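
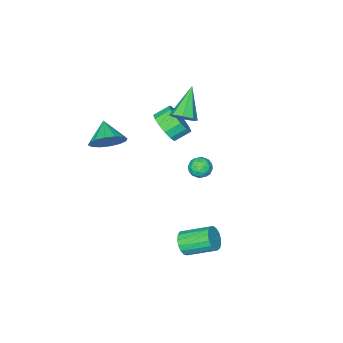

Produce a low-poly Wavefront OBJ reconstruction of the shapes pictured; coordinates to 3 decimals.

v -0.589 -1.192 2.41
v -0.016 -1.347 2.869
v -1.871 -1.968 3.75
v -0.236 -0.825 2.961
v -0.663 -0.518 2.73
v -1.046 -0.606 2.312
v -1.162 -1.038 1.951
v -0.942 -1.56 1.86
v -0.515 -1.867 2.09
v -0.132 -1.779 2.508
v 3.155 -2.667 1.635
v 3.962 -3.245 1.447
v 2.605 -3.673 2.365
v 4.079 -2.989 1.887
v 3.948 -2.647 2.26
v 3.605 -2.31 2.465
v 3.142 -2.068 2.448
v 2.682 -1.988 2.213
v 2.349 -2.089 1.822
v 2.232 -2.345 1.382
v 2.363 -2.688 1.009
v 2.706 -3.025 0.804
v 3.169 -3.266 0.821
v 3.629 -3.347 1.057
v -1.484 -3.705 -0.51
v -0.89 -2.994 -0.083
v -1.681 -2.645 0.437
v -2.276 -3.355 0.01
v -1.079 -2.769 -0.522
v -1.87 -2.419 -0.001
v -1.376 -2.794 -0.957
v -2.168 -2.445 -0.436
v -1.703 -3.063 -1.273
v -2.494 -2.714 -0.752
v -1.971 -3.505 -1.384
v -2.762 -3.155 -0.864
v -2.108 -3.999 -1.261
v -2.9 -3.65 -0.741
v -2.079 -4.415 -0.937
v -2.87 -4.066 -0.417
v -1.89 -4.641 -0.499
v -2.681 -4.291 0.022
v -1.592 -4.615 -0.064
v -2.384 -4.266 0.457
v -1.266 -4.346 0.252
v -2.057 -3.997 0.773
v -0.998 -3.905 0.364
v -1.789 -3.555 0.884
v -0.86 -3.41 0.241
v -1.652 -3.061 0.761
v 1.931 2.666 2.563
v 2.124 2.348 2.028
v 0.936 2.652 2.212
v 1.129 2.334 1.677
v 1.143 2.036 2.257
v 1.757 2.044 2.474
v 1.303 2.956 1.766
v 1.917 2.964 1.983
v 1.736 2.526 1.536
v 1.637 1.958 1.839
v 1.423 3.042 2.401
v 1.324 2.474 2.704
v 2.115 2.508 2.326
v 0.945 2.492 1.914
v 0.953 2.317 2.254
v 1.067 2.129 1.94
v 1.899 2.33 2.588
v 2.013 2.143 2.274
v 1.436 1.959 2.408
v 1.047 2.857 1.966
v 1.161 2.67 1.652
v 1.993 2.871 2.3
v 2.107 2.683 1.986
v 1.624 3.041 1.832
v 2 2.426 1.723
v 1.415 2.418 1.516
v 1.517 2.783 1.569
v 1.879 2.788 1.696
v 1.942 2.092 1.901
v 1.357 2.083 1.694
v 1.365 1.908 2.035
v 1.726 1.913 2.163
v 1.714 2.197 1.611
v 1.703 2.917 2.546
v 1.118 2.908 2.339
v 1.334 3.087 2.077
v 1.695 3.092 2.205
v 1.645 2.582 2.724
v 1.06 2.574 2.517
v 1.181 2.212 2.544
v 1.543 2.217 2.671
v 1.346 2.803 2.629
v 2.242 2.131 -3.807
v 2.699 2.135 -3.238
v 1.776 3.374 -2.505
v 1.318 3.369 -3.073
v 2.837 2.369 -3.458
v 1.914 3.607 -2.725
v 2.839 2.547 -3.758
v 1.916 3.786 -3.025
v 2.704 2.631 -4.07
v 1.781 3.869 -3.337
v 2.463 2.6 -4.321
v 1.539 3.838 -3.587
v 2.171 2.461 -4.454
v 1.248 3.7 -3.721
v 1.895 2.247 -4.439
v 0.972 3.485 -3.706
v 1.699 2.006 -4.279
v 0.776 3.245 -3.546
v 1.627 1.794 -4.011
v 0.704 3.032 -3.278
v 1.696 1.658 -3.696
v 0.773 2.897 -2.963
v 1.89 1.632 -3.406
v 0.967 2.87 -2.673
v 2.164 1.719 -3.209
v 1.241 2.958 -2.475
v 2.456 1.901 -3.148
v 1.533 3.14 -2.415
f 2 1 4
f 2 4 3
f 4 1 5
f 4 5 3
f 5 1 6
f 5 6 3
f 6 1 7
f 6 7 3
f 7 1 8
f 7 8 3
f 8 1 9
f 8 9 3
f 9 1 10
f 9 10 3
f 10 1 2
f 10 2 3
f 12 11 14
f 12 14 13
f 14 11 15
f 14 15 13
f 15 11 16
f 15 16 13
f 16 11 17
f 16 17 13
f 17 11 18
f 17 18 13
f 18 11 19
f 18 19 13
f 19 11 20
f 19 20 13
f 20 11 21
f 20 21 13
f 21 11 22
f 21 22 13
f 22 11 23
f 22 23 13
f 23 11 24
f 23 24 13
f 24 11 12
f 24 12 13
f 26 25 29
f 26 29 27
f 27 29 30
f 27 30 28
f 29 25 31
f 29 31 30
f 30 31 32
f 30 32 28
f 31 25 33
f 31 33 32
f 32 33 34
f 32 34 28
f 33 25 35
f 33 35 34
f 34 35 36
f 34 36 28
f 35 25 37
f 35 37 36
f 36 37 38
f 36 38 28
f 37 25 39
f 37 39 38
f 38 39 40
f 38 40 28
f 39 25 41
f 39 41 40
f 40 41 42
f 40 42 28
f 41 25 43
f 41 43 42
f 42 43 44
f 42 44 28
f 43 25 45
f 43 45 44
f 44 45 46
f 44 46 28
f 45 25 47
f 45 47 46
f 46 47 48
f 46 48 28
f 47 25 49
f 47 49 48
f 48 49 50
f 48 50 28
f 49 25 26
f 49 26 50
f 50 26 27
f 50 27 28
f 51 88 67
f 88 62 91
f 67 91 56
f 88 91 67
f 51 67 63
f 67 56 68
f 63 68 52
f 67 68 63
f 51 63 72
f 63 52 73
f 72 73 58
f 63 73 72
f 51 72 84
f 72 58 87
f 84 87 61
f 72 87 84
f 51 84 88
f 84 61 92
f 88 92 62
f 84 92 88
f 52 68 79
f 68 56 82
f 79 82 60
f 68 82 79
f 56 91 69
f 91 62 90
f 69 90 55
f 91 90 69
f 62 92 89
f 92 61 85
f 89 85 53
f 92 85 89
f 61 87 86
f 87 58 74
f 86 74 57
f 87 74 86
f 58 73 78
f 73 52 75
f 78 75 59
f 73 75 78
f 54 80 66
f 80 60 81
f 66 81 55
f 80 81 66
f 54 66 64
f 66 55 65
f 64 65 53
f 66 65 64
f 54 64 71
f 64 53 70
f 71 70 57
f 64 70 71
f 54 71 76
f 71 57 77
f 76 77 59
f 71 77 76
f 54 76 80
f 76 59 83
f 80 83 60
f 76 83 80
f 55 81 69
f 81 60 82
f 69 82 56
f 81 82 69
f 53 65 89
f 65 55 90
f 89 90 62
f 65 90 89
f 57 70 86
f 70 53 85
f 86 85 61
f 70 85 86
f 59 77 78
f 77 57 74
f 78 74 58
f 77 74 78
f 60 83 79
f 83 59 75
f 79 75 52
f 83 75 79
f 94 93 97
f 94 97 95
f 95 97 98
f 95 98 96
f 97 93 99
f 97 99 98
f 98 99 100
f 98 100 96
f 99 93 101
f 99 101 100
f 100 101 102
f 100 102 96
f 101 93 103
f 101 103 102
f 102 103 104
f 102 104 96
f 103 93 105
f 103 105 104
f 104 105 106
f 104 106 96
f 105 93 107
f 105 107 106
f 106 107 108
f 106 108 96
f 107 93 109
f 107 109 108
f 108 109 110
f 108 110 96
f 109 93 111
f 109 111 110
f 110 111 112
f 110 112 96
f 111 93 113
f 111 113 112
f 112 113 114
f 112 114 96
f 113 93 115
f 113 115 114
f 114 115 116
f 114 116 96
f 115 93 117
f 115 117 116
f 116 117 118
f 116 118 96
f 117 93 119
f 117 119 118
f 118 119 120
f 118 120 96
f 119 93 94
f 119 94 120
f 120 94 95
f 120 95 96



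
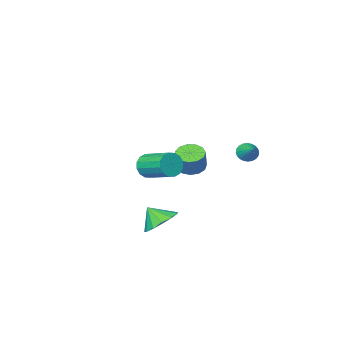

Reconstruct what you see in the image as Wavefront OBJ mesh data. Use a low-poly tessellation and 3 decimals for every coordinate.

v 1.883 1.331 0.528
v 2.264 1.625 -0.085
v 1.958 3.282 0.518
v 1.577 2.989 1.132
v 1.88 1.598 -0.205
v 1.573 3.255 0.398
v 1.496 1.498 -0.128
v 1.189 3.156 0.476
v 1.216 1.355 0.125
v 0.909 3.012 0.728
v 1.115 1.205 0.486
v 0.808 2.862 1.089
v 1.22 1.089 0.859
v 0.913 2.746 1.462
v 1.502 1.038 1.142
v 1.196 2.695 1.745
v 1.887 1.065 1.262
v 1.58 2.722 1.865
v 2.271 1.164 1.184
v 1.964 2.822 1.788
v 2.551 1.308 0.932
v 2.244 2.965 1.535
v 2.652 1.458 0.571
v 2.345 3.115 1.174
v 2.547 1.574 0.198
v 2.24 3.231 0.801
v -4.035 -3.442 -2.607
v -3.283 -3.24 -2.922
v -2.893 -2.797 -1.709
v -3.645 -2.998 -1.393
v -3.557 -2.857 -2.974
v -3.166 -2.414 -1.761
v -3.982 -2.66 -2.91
v -3.592 -2.216 -1.696
v -4.424 -2.711 -2.749
v -4.034 -2.267 -1.535
v -4.743 -2.994 -2.543
v -4.353 -2.55 -1.329
v -4.837 -3.419 -2.357
v -4.447 -2.975 -1.144
v -4.676 -3.851 -2.251
v -4.286 -3.408 -1.037
v -4.312 -4.154 -2.258
v -3.922 -3.71 -1.044
v -3.86 -4.23 -2.375
v -3.47 -3.786 -1.161
v -3.464 -4.056 -2.566
v -3.073 -3.612 -1.352
v -3.248 -3.687 -2.77
v -2.858 -3.243 -1.556
v 2.604 3.602 -2.389
v 3.575 3.749 -2.73
v 3.016 2.958 -1.491
v 3.461 4.19 -2.362
v 3.075 4.444 -2.002
v 2.539 4.431 -1.766
v 2.023 4.155 -1.727
v 1.692 3.703 -1.899
v 1.651 3.219 -2.226
v 1.911 2.856 -2.605
v 2.392 2.73 -2.916
v 2.94 2.881 -3.06
v 3.381 3.261 -2.99
v -3.157 2.879 0.832
v -2.577 2.758 0.684
v -2.763 3.941 1.508
v -2.643 2.898 0.503
v -2.787 3.035 0.372
v -2.987 3.148 0.311
v -3.213 3.22 0.329
v -3.431 3.24 0.424
v -3.607 3.205 0.58
v -3.714 3.12 0.775
v -3.736 2.999 0.979
v -3.67 2.859 1.16
v -3.526 2.723 1.291
v -3.326 2.61 1.352
v -3.1 2.537 1.334
v -2.882 2.517 1.239
v -2.707 2.552 1.083
v -2.599 2.637 0.888
f 2 1 5
f 2 5 3
f 3 5 6
f 3 6 4
f 5 1 7
f 5 7 6
f 6 7 8
f 6 8 4
f 7 1 9
f 7 9 8
f 8 9 10
f 8 10 4
f 9 1 11
f 9 11 10
f 10 11 12
f 10 12 4
f 11 1 13
f 11 13 12
f 12 13 14
f 12 14 4
f 13 1 15
f 13 15 14
f 14 15 16
f 14 16 4
f 15 1 17
f 15 17 16
f 16 17 18
f 16 18 4
f 17 1 19
f 17 19 18
f 18 19 20
f 18 20 4
f 19 1 21
f 19 21 20
f 20 21 22
f 20 22 4
f 21 1 23
f 21 23 22
f 22 23 24
f 22 24 4
f 23 1 25
f 23 25 24
f 24 25 26
f 24 26 4
f 25 1 2
f 25 2 26
f 26 2 3
f 26 3 4
f 28 27 31
f 28 31 29
f 29 31 32
f 29 32 30
f 31 27 33
f 31 33 32
f 32 33 34
f 32 34 30
f 33 27 35
f 33 35 34
f 34 35 36
f 34 36 30
f 35 27 37
f 35 37 36
f 36 37 38
f 36 38 30
f 37 27 39
f 37 39 38
f 38 39 40
f 38 40 30
f 39 27 41
f 39 41 40
f 40 41 42
f 40 42 30
f 41 27 43
f 41 43 42
f 42 43 44
f 42 44 30
f 43 27 45
f 43 45 44
f 44 45 46
f 44 46 30
f 45 27 47
f 45 47 46
f 46 47 48
f 46 48 30
f 47 27 49
f 47 49 48
f 48 49 50
f 48 50 30
f 49 27 28
f 49 28 50
f 50 28 29
f 50 29 30
f 52 51 54
f 52 54 53
f 54 51 55
f 54 55 53
f 55 51 56
f 55 56 53
f 56 51 57
f 56 57 53
f 57 51 58
f 57 58 53
f 58 51 59
f 58 59 53
f 59 51 60
f 59 60 53
f 60 51 61
f 60 61 53
f 61 51 62
f 61 62 53
f 62 51 63
f 62 63 53
f 63 51 52
f 63 52 53
f 65 64 67
f 65 67 66
f 67 64 68
f 67 68 66
f 68 64 69
f 68 69 66
f 69 64 70
f 69 70 66
f 70 64 71
f 70 71 66
f 71 64 72
f 71 72 66
f 72 64 73
f 72 73 66
f 73 64 74
f 73 74 66
f 74 64 75
f 74 75 66
f 75 64 76
f 75 76 66
f 76 64 77
f 76 77 66
f 77 64 78
f 77 78 66
f 78 64 79
f 78 79 66
f 79 64 80
f 79 80 66
f 80 64 81
f 80 81 66
f 81 64 65
f 81 65 66



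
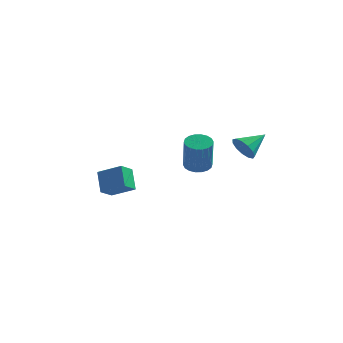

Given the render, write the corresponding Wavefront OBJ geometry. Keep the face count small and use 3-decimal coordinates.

v -4.615 1.483 -0.984
v -4.908 0.523 -0.402
v -3.155 1.447 -0.306
v -3.448 0.487 0.275
v -4.092 0.613 -2.155
v -4.385 -0.347 -1.574
v -2.632 0.577 -1.478
v -2.925 -0.383 -0.896
v 3.534 1.029 2.268
v 3.971 0.409 2.733
v 4.426 2.231 3.032
v 4.234 0.481 2.312
v 4.275 0.728 1.877
v 4.081 1.07 1.567
v 3.713 1.399 1.478
v 3.288 1.611 1.641
v 2.942 1.638 2.002
v 2.783 1.472 2.448
v 2.863 1.165 2.837
v 3.156 0.815 3.045
v 3.569 0.534 3.006
v 1.06 0.532 0.925
v 1.615 1.106 1.059
v 1.916 0.342 3.089
v 1.36 -0.232 2.955
v 1.309 1.265 1.164
v 1.609 0.501 3.194
v 0.953 1.278 1.221
v 1.254 0.514 3.252
v 0.619 1.144 1.22
v 0.919 0.38 3.251
v 0.372 0.888 1.161
v 0.672 0.125 3.191
v 0.261 0.562 1.054
v 0.561 -0.202 3.085
v 0.308 0.23 0.922
v 0.608 -0.534 2.953
v 0.504 -0.042 0.791
v 0.805 -0.806 2.821
v 0.811 -0.201 0.686
v 1.111 -0.965 2.716
v 1.166 -0.214 0.628
v 1.467 -0.978 2.659
v 1.501 -0.08 0.629
v 1.801 -0.844 2.66
v 1.748 0.175 0.689
v 2.048 -0.588 2.719
v 1.859 0.502 0.795
v 2.159 -0.262 2.826
v 1.812 0.834 0.927
v 2.112 0.07 2.958
f 2 4 1
f 5 2 1
f 1 4 3
f 3 5 1
f 2 8 4
f 6 2 5
f 6 8 2
f 4 8 3
f 7 5 3
f 3 8 7
f 7 6 5
f 8 6 7
f 10 9 12
f 10 12 11
f 12 9 13
f 12 13 11
f 13 9 14
f 13 14 11
f 14 9 15
f 14 15 11
f 15 9 16
f 15 16 11
f 16 9 17
f 16 17 11
f 17 9 18
f 17 18 11
f 18 9 19
f 18 19 11
f 19 9 20
f 19 20 11
f 20 9 21
f 20 21 11
f 21 9 10
f 21 10 11
f 23 22 26
f 23 26 24
f 24 26 27
f 24 27 25
f 26 22 28
f 26 28 27
f 27 28 29
f 27 29 25
f 28 22 30
f 28 30 29
f 29 30 31
f 29 31 25
f 30 22 32
f 30 32 31
f 31 32 33
f 31 33 25
f 32 22 34
f 32 34 33
f 33 34 35
f 33 35 25
f 34 22 36
f 34 36 35
f 35 36 37
f 35 37 25
f 36 22 38
f 36 38 37
f 37 38 39
f 37 39 25
f 38 22 40
f 38 40 39
f 39 40 41
f 39 41 25
f 40 22 42
f 40 42 41
f 41 42 43
f 41 43 25
f 42 22 44
f 42 44 43
f 43 44 45
f 43 45 25
f 44 22 46
f 44 46 45
f 45 46 47
f 45 47 25
f 46 22 48
f 46 48 47
f 47 48 49
f 47 49 25
f 48 22 50
f 48 50 49
f 49 50 51
f 49 51 25
f 50 22 23
f 50 23 51
f 51 23 24
f 51 24 25



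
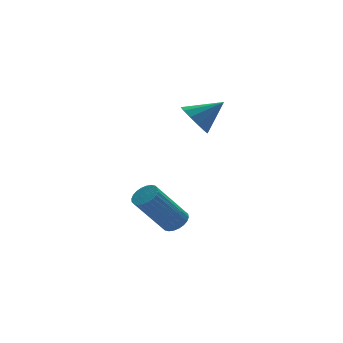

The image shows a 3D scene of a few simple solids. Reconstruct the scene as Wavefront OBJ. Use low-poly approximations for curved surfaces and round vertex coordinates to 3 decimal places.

v 2.535 2.052 0.877
v 2.8 1.594 0.388
v 3.525 1.828 1.623
v 2.951 1.959 0.297
v 2.97 2.354 0.389
v 2.851 2.652 0.637
v 2.631 2.76 0.961
v 2.381 2.643 1.258
v 2.18 2.338 1.434
v 2.091 1.942 1.433
v 2.143 1.581 1.256
v 2.32 1.369 0.959
v 2.564 1.374 0.635
v 1.771 1.904 -3.64
v 2.135 2.162 -3.355
v 0.993 2.135 -1.874
v 0.629 1.876 -2.16
v 2.027 2.32 -3.435
v 0.885 2.292 -1.954
v 1.881 2.414 -3.546
v 0.738 2.386 -2.066
v 1.717 2.43 -3.672
v 0.575 2.403 -2.192
v 1.562 2.366 -3.793
v 0.42 2.339 -2.312
v 1.439 2.232 -3.891
v 0.297 2.205 -2.41
v 1.366 2.048 -3.95
v 0.224 2.02 -2.47
v 1.355 1.842 -3.962
v 0.213 1.814 -2.482
v 1.407 1.645 -3.926
v 0.265 1.618 -2.445
v 1.515 1.488 -3.846
v 0.373 1.46 -2.365
v 1.662 1.394 -3.734
v 0.519 1.366 -2.254
v 1.825 1.377 -3.608
v 0.683 1.35 -2.128
v 1.98 1.441 -3.488
v 0.838 1.414 -2.007
v 2.103 1.575 -3.39
v 0.961 1.548 -1.909
v 2.176 1.76 -3.33
v 1.034 1.732 -1.85
v 2.187 1.966 -3.318
v 1.045 1.938 -1.838
f 2 1 4
f 2 4 3
f 4 1 5
f 4 5 3
f 5 1 6
f 5 6 3
f 6 1 7
f 6 7 3
f 7 1 8
f 7 8 3
f 8 1 9
f 8 9 3
f 9 1 10
f 9 10 3
f 10 1 11
f 10 11 3
f 11 1 12
f 11 12 3
f 12 1 13
f 12 13 3
f 13 1 2
f 13 2 3
f 15 14 18
f 15 18 16
f 16 18 19
f 16 19 17
f 18 14 20
f 18 20 19
f 19 20 21
f 19 21 17
f 20 14 22
f 20 22 21
f 21 22 23
f 21 23 17
f 22 14 24
f 22 24 23
f 23 24 25
f 23 25 17
f 24 14 26
f 24 26 25
f 25 26 27
f 25 27 17
f 26 14 28
f 26 28 27
f 27 28 29
f 27 29 17
f 28 14 30
f 28 30 29
f 29 30 31
f 29 31 17
f 30 14 32
f 30 32 31
f 31 32 33
f 31 33 17
f 32 14 34
f 32 34 33
f 33 34 35
f 33 35 17
f 34 14 36
f 34 36 35
f 35 36 37
f 35 37 17
f 36 14 38
f 36 38 37
f 37 38 39
f 37 39 17
f 38 14 40
f 38 40 39
f 39 40 41
f 39 41 17
f 40 14 42
f 40 42 41
f 41 42 43
f 41 43 17
f 42 14 44
f 42 44 43
f 43 44 45
f 43 45 17
f 44 14 46
f 44 46 45
f 45 46 47
f 45 47 17
f 46 14 15
f 46 15 47
f 47 15 16
f 47 16 17



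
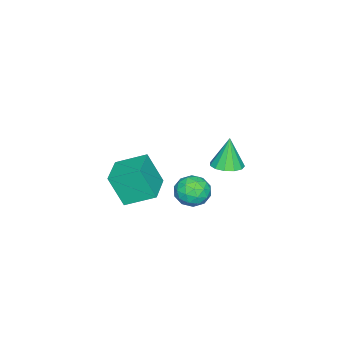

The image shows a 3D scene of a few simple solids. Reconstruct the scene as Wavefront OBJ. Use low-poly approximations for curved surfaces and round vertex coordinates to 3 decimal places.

v 0.061 1.241 -0.671
v 0.823 0.725 -0.282
v -0.323 -0.025 -1.598
v 0.439 -0.541 -1.209
v -0.355 -0.321 -0.645
v -0.118 0.462 -0.071
v 0.618 0.238 -1.809
v 0.855 1.021 -1.235
v 1.167 0.105 -0.985
v 0.566 -0.24 -0.266
v -0.066 0.94 -1.614
v -0.667 0.595 -0.895
v 0.475 1.094 -0.395
v 0.025 -0.394 -1.485
v -0.442 -0.265 -1.153
v 0.006 -0.568 -0.925
v -0.077 0.94 -0.271
v 0.371 0.637 -0.042
v -0.321 0.022 -0.256
v 0.129 0.063 -1.838
v 0.577 -0.24 -1.609
v 0.494 1.268 -0.955
v 0.942 0.965 -0.727
v 0.821 0.678 -1.624
v 1.126 0.427 -0.579
v 0.9 -0.318 -1.125
v 1.005 0.14 -1.477
v 1.144 0.6 -1.14
v 0.772 0.224 -0.157
v 0.547 -0.52 -0.702
v 0.08 -0.391 -0.37
v 0.22 0.069 -0.033
v 0.975 -0.14 -0.57
v -0.047 1.22 -1.178
v -0.272 0.476 -1.723
v 0.28 0.631 -1.847
v 0.42 1.091 -1.51
v -0.4 1.018 -0.755
v -0.626 0.273 -1.301
v -0.644 0.1 -0.74
v -0.505 0.56 -0.403
v -0.475 0.84 -1.31
v -1.111 -3.823 -3.106
v -1.004 -4.681 -1.291
v -1.67 -2.261 -2.334
v -1.563 -3.119 -0.52
v 0.743 -3.241 -2.94
v 0.85 -4.099 -1.126
v 0.184 -1.679 -2.169
v 0.291 -2.537 -0.354
v 1.368 2.734 2.539
v 2.157 2.965 2.712
v 1.012 2.686 4.221
v 1.907 3.364 2.671
v 1.486 3.564 2.587
v 1.027 3.5 2.488
v 0.677 3.192 2.406
v 0.546 2.739 2.365
v 0.676 2.284 2.38
v 1.026 1.972 2.445
v 1.484 1.902 2.54
v 1.906 2.095 2.635
v 2.156 2.491 2.699
f 1 38 17
f 38 12 41
f 17 41 6
f 38 41 17
f 1 17 13
f 17 6 18
f 13 18 2
f 17 18 13
f 1 13 22
f 13 2 23
f 22 23 8
f 13 23 22
f 1 22 34
f 22 8 37
f 34 37 11
f 22 37 34
f 1 34 38
f 34 11 42
f 38 42 12
f 34 42 38
f 2 18 29
f 18 6 32
f 29 32 10
f 18 32 29
f 6 41 19
f 41 12 40
f 19 40 5
f 41 40 19
f 12 42 39
f 42 11 35
f 39 35 3
f 42 35 39
f 11 37 36
f 37 8 24
f 36 24 7
f 37 24 36
f 8 23 28
f 23 2 25
f 28 25 9
f 23 25 28
f 4 30 16
f 30 10 31
f 16 31 5
f 30 31 16
f 4 16 14
f 16 5 15
f 14 15 3
f 16 15 14
f 4 14 21
f 14 3 20
f 21 20 7
f 14 20 21
f 4 21 26
f 21 7 27
f 26 27 9
f 21 27 26
f 4 26 30
f 26 9 33
f 30 33 10
f 26 33 30
f 5 31 19
f 31 10 32
f 19 32 6
f 31 32 19
f 3 15 39
f 15 5 40
f 39 40 12
f 15 40 39
f 7 20 36
f 20 3 35
f 36 35 11
f 20 35 36
f 9 27 28
f 27 7 24
f 28 24 8
f 27 24 28
f 10 33 29
f 33 9 25
f 29 25 2
f 33 25 29
f 44 46 43
f 47 44 43
f 43 46 45
f 45 47 43
f 44 50 46
f 48 44 47
f 48 50 44
f 46 50 45
f 49 47 45
f 45 50 49
f 49 48 47
f 50 48 49
f 52 51 54
f 52 54 53
f 54 51 55
f 54 55 53
f 55 51 56
f 55 56 53
f 56 51 57
f 56 57 53
f 57 51 58
f 57 58 53
f 58 51 59
f 58 59 53
f 59 51 60
f 59 60 53
f 60 51 61
f 60 61 53
f 61 51 62
f 61 62 53
f 62 51 63
f 62 63 53
f 63 51 52
f 63 52 53



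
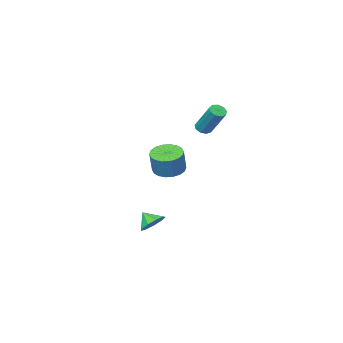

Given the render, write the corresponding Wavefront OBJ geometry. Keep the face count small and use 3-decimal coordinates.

v -2.23 2.317 2.583
v -1.814 2.068 2.798
v -1.875 3.393 4.452
v -2.29 3.643 4.237
v -1.7 2.339 2.586
v -1.761 3.664 4.239
v -1.833 2.599 2.372
v -1.894 3.924 4.026
v -2.152 2.728 2.257
v -2.213 4.053 3.911
v -2.507 2.665 2.295
v -2.568 3.99 3.948
v -2.732 2.439 2.467
v -2.793 3.764 4.121
v -2.722 2.156 2.694
v -2.783 3.481 4.348
v -2.482 1.949 2.869
v -2.542 3.274 4.523
v -2.123 1.914 2.91
v -2.184 3.239 4.564
v 1.073 2.226 -4.126
v 1.726 2.711 -3.88
v 1.327 1.534 -3.434
v 1.252 2.845 -3.572
v 0.694 2.69 -3.523
v 0.313 2.317 -3.756
v 0.288 1.901 -4.162
v 0.63 1.638 -4.551
v 1.18 1.649 -4.741
v 1.679 1.93 -4.643
v 1.895 2.349 -4.303
v -0.577 1.359 -0.498
v 0.342 1.201 -0.729
v 0.755 1.564 0.667
v -0.163 1.721 0.898
v 0.29 1.615 -0.821
v 0.703 1.978 0.574
v 0.067 1.978 -0.849
v 0.48 2.341 0.546
v -0.284 2.219 -0.808
v 0.13 2.581 0.587
v -0.692 2.289 -0.705
v -0.279 2.652 0.69
v -1.078 2.175 -0.561
v -0.665 2.537 0.834
v -1.365 1.899 -0.405
v -0.951 2.262 0.991
v -1.495 1.516 -0.267
v -1.082 1.879 1.129
v -1.443 1.102 -0.174
v -1.03 1.465 1.221
v -1.22 0.739 -0.146
v -0.807 1.102 1.249
v -0.87 0.499 -0.187
v -0.456 0.861 1.208
v -0.461 0.428 -0.29
v -0.048 0.791 1.105
v -0.075 0.543 -0.434
v 0.338 0.905 0.961
v 0.211 0.818 -0.591
v 0.625 1.181 0.805
f 2 1 5
f 2 5 3
f 3 5 6
f 3 6 4
f 5 1 7
f 5 7 6
f 6 7 8
f 6 8 4
f 7 1 9
f 7 9 8
f 8 9 10
f 8 10 4
f 9 1 11
f 9 11 10
f 10 11 12
f 10 12 4
f 11 1 13
f 11 13 12
f 12 13 14
f 12 14 4
f 13 1 15
f 13 15 14
f 14 15 16
f 14 16 4
f 15 1 17
f 15 17 16
f 16 17 18
f 16 18 4
f 17 1 19
f 17 19 18
f 18 19 20
f 18 20 4
f 19 1 2
f 19 2 20
f 20 2 3
f 20 3 4
f 22 21 24
f 22 24 23
f 24 21 25
f 24 25 23
f 25 21 26
f 25 26 23
f 26 21 27
f 26 27 23
f 27 21 28
f 27 28 23
f 28 21 29
f 28 29 23
f 29 21 30
f 29 30 23
f 30 21 31
f 30 31 23
f 31 21 22
f 31 22 23
f 33 32 36
f 33 36 34
f 34 36 37
f 34 37 35
f 36 32 38
f 36 38 37
f 37 38 39
f 37 39 35
f 38 32 40
f 38 40 39
f 39 40 41
f 39 41 35
f 40 32 42
f 40 42 41
f 41 42 43
f 41 43 35
f 42 32 44
f 42 44 43
f 43 44 45
f 43 45 35
f 44 32 46
f 44 46 45
f 45 46 47
f 45 47 35
f 46 32 48
f 46 48 47
f 47 48 49
f 47 49 35
f 48 32 50
f 48 50 49
f 49 50 51
f 49 51 35
f 50 32 52
f 50 52 51
f 51 52 53
f 51 53 35
f 52 32 54
f 52 54 53
f 53 54 55
f 53 55 35
f 54 32 56
f 54 56 55
f 55 56 57
f 55 57 35
f 56 32 58
f 56 58 57
f 57 58 59
f 57 59 35
f 58 32 60
f 58 60 59
f 59 60 61
f 59 61 35
f 60 32 33
f 60 33 61
f 61 33 34
f 61 34 35



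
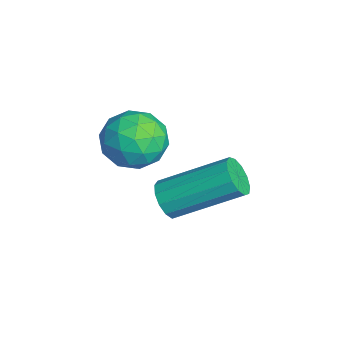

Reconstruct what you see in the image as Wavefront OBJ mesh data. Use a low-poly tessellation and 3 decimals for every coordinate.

v -0.555 -1.728 -2.69
v -0.34 -2.049 -2.217
v 0.03 -0.273 -1.178
v -0.185 0.048 -1.65
v -0.071 -1.985 -2.422
v 0.299 -0.21 -1.383
v 0.044 -1.84 -2.711
v 0.414 -0.064 -1.672
v -0.03 -1.659 -2.994
v 0.339 0.116 -1.954
v -0.272 -1.5 -3.18
v 0.098 0.276 -2.14
v -0.603 -1.413 -3.21
v -0.233 0.362 -2.171
v -0.919 -1.426 -3.075
v -0.549 0.349 -2.036
v -1.119 -1.535 -2.818
v -0.75 0.24 -1.779
v -1.14 -1.705 -2.52
v -0.771 0.07 -1.481
v -0.976 -1.882 -2.276
v -0.606 -0.107 -1.237
v -0.677 -2.01 -2.163
v -0.308 -0.235 -1.124
v 0.085 -1.827 0.455
v 0.553 -2.32 -0.157
v -1.013 -2.82 0.417
v -0.545 -3.313 -0.195
v -0.247 -3.254 0.668
v 0.431 -2.64 0.692
v -0.891 -2.5 -0.432
v -0.213 -1.886 -0.408
v -0.05 -2.736 -0.705
v 0.347 -3.202 -0.025
v -0.807 -1.938 0.285
v -0.41 -2.404 0.965
v 0.415 -1.987 0.153
v -0.875 -3.153 0.107
v -0.7 -3.119 0.615
v -0.425 -3.409 0.255
v 0.343 -2.175 0.651
v 0.618 -2.465 0.292
v 0.148 -3.013 0.776
v -1.078 -2.675 -0.032
v -0.803 -2.965 -0.391
v -0.035 -1.731 0.005
v 0.24 -2.021 -0.355
v -0.608 -2.127 -0.516
v 0.336 -2.521 -0.529
v -0.309 -3.104 -0.552
v -0.513 -2.626 -0.691
v -0.114 -2.266 -0.677
v 0.569 -2.795 -0.13
v -0.076 -3.378 -0.153
v 0.099 -3.343 0.355
v 0.498 -2.983 0.369
v 0.215 -3.039 -0.452
v -0.384 -1.762 0.413
v -1.029 -2.345 0.39
v -0.958 -2.157 -0.109
v -0.559 -1.797 -0.095
v -0.151 -2.036 0.812
v -0.796 -2.619 0.789
v -0.346 -2.874 0.937
v 0.053 -2.514 0.951
v -0.675 -2.101 0.712
f 2 1 5
f 2 5 3
f 3 5 6
f 3 6 4
f 5 1 7
f 5 7 6
f 6 7 8
f 6 8 4
f 7 1 9
f 7 9 8
f 8 9 10
f 8 10 4
f 9 1 11
f 9 11 10
f 10 11 12
f 10 12 4
f 11 1 13
f 11 13 12
f 12 13 14
f 12 14 4
f 13 1 15
f 13 15 14
f 14 15 16
f 14 16 4
f 15 1 17
f 15 17 16
f 16 17 18
f 16 18 4
f 17 1 19
f 17 19 18
f 18 19 20
f 18 20 4
f 19 1 21
f 19 21 20
f 20 21 22
f 20 22 4
f 21 1 23
f 21 23 22
f 22 23 24
f 22 24 4
f 23 1 2
f 23 2 24
f 24 2 3
f 24 3 4
f 25 62 41
f 62 36 65
f 41 65 30
f 62 65 41
f 25 41 37
f 41 30 42
f 37 42 26
f 41 42 37
f 25 37 46
f 37 26 47
f 46 47 32
f 37 47 46
f 25 46 58
f 46 32 61
f 58 61 35
f 46 61 58
f 25 58 62
f 58 35 66
f 62 66 36
f 58 66 62
f 26 42 53
f 42 30 56
f 53 56 34
f 42 56 53
f 30 65 43
f 65 36 64
f 43 64 29
f 65 64 43
f 36 66 63
f 66 35 59
f 63 59 27
f 66 59 63
f 35 61 60
f 61 32 48
f 60 48 31
f 61 48 60
f 32 47 52
f 47 26 49
f 52 49 33
f 47 49 52
f 28 54 40
f 54 34 55
f 40 55 29
f 54 55 40
f 28 40 38
f 40 29 39
f 38 39 27
f 40 39 38
f 28 38 45
f 38 27 44
f 45 44 31
f 38 44 45
f 28 45 50
f 45 31 51
f 50 51 33
f 45 51 50
f 28 50 54
f 50 33 57
f 54 57 34
f 50 57 54
f 29 55 43
f 55 34 56
f 43 56 30
f 55 56 43
f 27 39 63
f 39 29 64
f 63 64 36
f 39 64 63
f 31 44 60
f 44 27 59
f 60 59 35
f 44 59 60
f 33 51 52
f 51 31 48
f 52 48 32
f 51 48 52
f 34 57 53
f 57 33 49
f 53 49 26
f 57 49 53



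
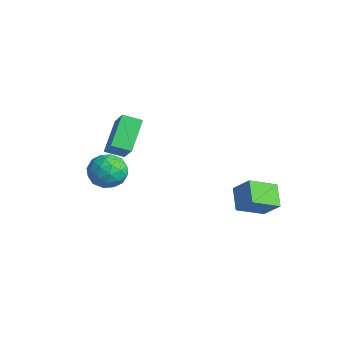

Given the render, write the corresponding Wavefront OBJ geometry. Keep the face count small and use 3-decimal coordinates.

v -2.641 -2.633 2.418
v -3.676 -1.386 3.706
v -3.942 -2.344 1.092
v -4.977 -1.096 2.38
v -2.063 -1.764 2.04
v -3.098 -0.516 3.328
v -3.364 -1.474 0.714
v -4.399 -0.227 2.002
v 2.097 3.508 -2.151
v 1.898 1.941 -1.374
v 0.991 4.033 -1.374
v 0.792 2.466 -0.598
v 2.988 3.894 -1.142
v 2.789 2.327 -0.366
v 1.882 4.419 -0.366
v 1.683 2.852 0.411
v -3.338 -2.474 0.891
v -2.402 -2.151 1.424
v -2.418 -3.829 0.096
v -1.482 -3.506 0.629
v -2.333 -3.958 1.21
v -2.901 -3.12 1.702
v -1.919 -2.86 -0.182
v -2.487 -2.022 0.31
v -1.524 -2.39 0.762
v -1.78 -3.068 1.622
v -3.04 -2.912 -0.102
v -3.296 -3.59 0.758
v -2.951 -2.194 1.227
v -1.869 -3.786 0.293
v -2.37 -4.052 0.634
v -1.819 -3.862 0.948
v -3.244 -2.763 1.39
v -2.694 -2.574 1.704
v -2.653 -3.635 1.578
v -2.126 -3.406 -0.184
v -1.576 -3.217 0.13
v -3.001 -2.118 0.572
v -2.45 -1.928 0.886
v -2.167 -2.345 -0.058
v -1.885 -2.144 1.151
v -1.344 -2.94 0.684
v -1.601 -2.56 0.207
v -1.935 -2.068 0.496
v -2.035 -2.543 1.657
v -1.494 -3.339 1.19
v -1.995 -3.605 1.531
v -2.329 -3.112 1.82
v -1.519 -2.683 1.267
v -3.326 -2.641 0.33
v -2.785 -3.437 -0.137
v -2.491 -2.868 -0.3
v -2.825 -2.375 -0.011
v -3.476 -3.04 0.836
v -2.935 -3.836 0.369
v -2.885 -3.912 1.024
v -3.219 -3.42 1.313
v -3.301 -3.297 0.253
f 2 4 1
f 5 2 1
f 1 4 3
f 3 5 1
f 2 8 4
f 6 2 5
f 6 8 2
f 4 8 3
f 7 5 3
f 3 8 7
f 7 6 5
f 8 6 7
f 10 12 9
f 13 10 9
f 9 12 11
f 11 13 9
f 10 16 12
f 14 10 13
f 14 16 10
f 12 16 11
f 15 13 11
f 11 16 15
f 15 14 13
f 16 14 15
f 17 54 33
f 54 28 57
f 33 57 22
f 54 57 33
f 17 33 29
f 33 22 34
f 29 34 18
f 33 34 29
f 17 29 38
f 29 18 39
f 38 39 24
f 29 39 38
f 17 38 50
f 38 24 53
f 50 53 27
f 38 53 50
f 17 50 54
f 50 27 58
f 54 58 28
f 50 58 54
f 18 34 45
f 34 22 48
f 45 48 26
f 34 48 45
f 22 57 35
f 57 28 56
f 35 56 21
f 57 56 35
f 28 58 55
f 58 27 51
f 55 51 19
f 58 51 55
f 27 53 52
f 53 24 40
f 52 40 23
f 53 40 52
f 24 39 44
f 39 18 41
f 44 41 25
f 39 41 44
f 20 46 32
f 46 26 47
f 32 47 21
f 46 47 32
f 20 32 30
f 32 21 31
f 30 31 19
f 32 31 30
f 20 30 37
f 30 19 36
f 37 36 23
f 30 36 37
f 20 37 42
f 37 23 43
f 42 43 25
f 37 43 42
f 20 42 46
f 42 25 49
f 46 49 26
f 42 49 46
f 21 47 35
f 47 26 48
f 35 48 22
f 47 48 35
f 19 31 55
f 31 21 56
f 55 56 28
f 31 56 55
f 23 36 52
f 36 19 51
f 52 51 27
f 36 51 52
f 25 43 44
f 43 23 40
f 44 40 24
f 43 40 44
f 26 49 45
f 49 25 41
f 45 41 18
f 49 41 45



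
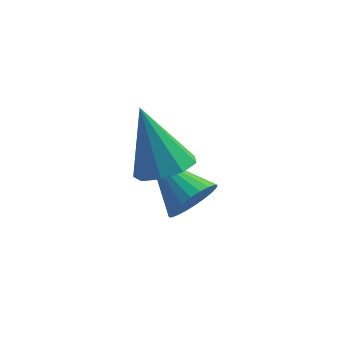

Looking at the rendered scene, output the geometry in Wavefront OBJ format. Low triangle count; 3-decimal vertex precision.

v 1.241 -1.323 -0.41
v 1.978 -1.448 -0.097
v 0.619 -0.677 1.31
v 1.943 -0.934 -0.302
v 1.58 -0.603 -0.558
v 1.059 -0.609 -0.745
v 0.622 -0.949 -0.775
v 0.476 -1.464 -0.634
v 0.687 -1.914 -0.388
v 1.158 -2.087 -0.153
v 1.668 -1.903 -0.038
v 1.914 -0.908 -2.083
v 2.436 -0.781 -1.544
v 0.806 0.228 -1.277
v 2.505 -0.572 -1.743
v 2.485 -0.414 -1.993
v 2.378 -0.332 -2.257
v 2.2 -0.337 -2.495
v 1.979 -0.429 -2.669
v 1.748 -0.594 -2.755
v 1.542 -0.807 -2.738
v 1.393 -1.035 -2.621
v 1.323 -1.244 -2.422
v 1.343 -1.402 -2.172
v 1.45 -1.484 -1.908
v 1.628 -1.479 -1.671
v 1.849 -1.387 -1.496
v 2.081 -1.222 -1.411
v 2.286 -1.009 -1.428
f 2 1 4
f 2 4 3
f 4 1 5
f 4 5 3
f 5 1 6
f 5 6 3
f 6 1 7
f 6 7 3
f 7 1 8
f 7 8 3
f 8 1 9
f 8 9 3
f 9 1 10
f 9 10 3
f 10 1 11
f 10 11 3
f 11 1 2
f 11 2 3
f 13 12 15
f 13 15 14
f 15 12 16
f 15 16 14
f 16 12 17
f 16 17 14
f 17 12 18
f 17 18 14
f 18 12 19
f 18 19 14
f 19 12 20
f 19 20 14
f 20 12 21
f 20 21 14
f 21 12 22
f 21 22 14
f 22 12 23
f 22 23 14
f 23 12 24
f 23 24 14
f 24 12 25
f 24 25 14
f 25 12 26
f 25 26 14
f 26 12 27
f 26 27 14
f 27 12 28
f 27 28 14
f 28 12 29
f 28 29 14
f 29 12 13
f 29 13 14



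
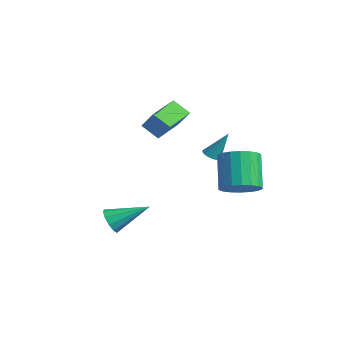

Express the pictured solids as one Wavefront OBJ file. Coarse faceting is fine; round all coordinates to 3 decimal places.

v 3.885 2.417 -1.275
v 4.327 1.651 -0.691
v 3.197 2.258 0.959
v 2.755 3.023 0.375
v 4.62 2.015 -0.625
v 3.489 2.622 1.026
v 4.766 2.459 -0.687
v 3.636 3.066 0.963
v 4.738 2.895 -0.866
v 3.608 3.501 0.784
v 4.541 3.236 -1.127
v 3.411 3.842 0.524
v 4.215 3.414 -1.416
v 3.084 4.021 0.234
v 3.823 3.395 -1.678
v 2.692 4.002 -0.028
v 3.443 3.182 -1.859
v 2.313 3.789 -0.209
v 3.151 2.818 -1.926
v 2.02 3.425 -0.275
v 3.004 2.374 -1.863
v 1.874 2.981 -0.213
v 3.032 1.939 -1.684
v 1.902 2.545 -0.034
v 3.229 1.598 -1.424
v 2.099 2.204 0.227
v 3.556 1.419 -1.134
v 2.425 2.026 0.516
v 3.948 1.438 -0.872
v 2.817 2.045 0.778
v 1.832 -3.465 -2.87
v 2.142 -3.933 -2.357
v 2.708 -1.855 -1.93
v 2.444 -3.889 -2.714
v 2.513 -3.683 -3.131
v 2.321 -3.394 -3.448
v 1.943 -3.132 -3.544
v 1.523 -2.998 -3.383
v 1.221 -3.042 -3.026
v 1.152 -3.248 -2.609
v 1.344 -3.537 -2.292
v 1.722 -3.799 -2.196
v 0.483 2.864 -0.44
v 0.96 2.665 -0.497
v 0.937 3.536 1.02
v 0.976 2.889 -0.604
v 0.879 3.107 -0.675
v 0.691 3.269 -0.691
v 0.455 3.339 -0.65
v 0.226 3.3 -0.561
v 0.056 3.161 -0.444
v -0.016 2.954 -0.326
v 0.026 2.726 -0.235
v 0.173 2.53 -0.19
v 0.391 2.411 -0.203
v 0.63 2.395 -0.27
v 0.836 2.487 -0.376
v -0.277 -0.615 2.008
v 0.586 -0.465 3.049
v -0.979 0.902 2.372
v -0.117 1.052 3.412
v 0.457 -0.112 1.328
v 1.319 0.038 2.368
v -0.246 1.405 1.691
v 0.617 1.555 2.732
f 2 1 5
f 2 5 3
f 3 5 6
f 3 6 4
f 5 1 7
f 5 7 6
f 6 7 8
f 6 8 4
f 7 1 9
f 7 9 8
f 8 9 10
f 8 10 4
f 9 1 11
f 9 11 10
f 10 11 12
f 10 12 4
f 11 1 13
f 11 13 12
f 12 13 14
f 12 14 4
f 13 1 15
f 13 15 14
f 14 15 16
f 14 16 4
f 15 1 17
f 15 17 16
f 16 17 18
f 16 18 4
f 17 1 19
f 17 19 18
f 18 19 20
f 18 20 4
f 19 1 21
f 19 21 20
f 20 21 22
f 20 22 4
f 21 1 23
f 21 23 22
f 22 23 24
f 22 24 4
f 23 1 25
f 23 25 24
f 24 25 26
f 24 26 4
f 25 1 27
f 25 27 26
f 26 27 28
f 26 28 4
f 27 1 29
f 27 29 28
f 28 29 30
f 28 30 4
f 29 1 2
f 29 2 30
f 30 2 3
f 30 3 4
f 32 31 34
f 32 34 33
f 34 31 35
f 34 35 33
f 35 31 36
f 35 36 33
f 36 31 37
f 36 37 33
f 37 31 38
f 37 38 33
f 38 31 39
f 38 39 33
f 39 31 40
f 39 40 33
f 40 31 41
f 40 41 33
f 41 31 42
f 41 42 33
f 42 31 32
f 42 32 33
f 44 43 46
f 44 46 45
f 46 43 47
f 46 47 45
f 47 43 48
f 47 48 45
f 48 43 49
f 48 49 45
f 49 43 50
f 49 50 45
f 50 43 51
f 50 51 45
f 51 43 52
f 51 52 45
f 52 43 53
f 52 53 45
f 53 43 54
f 53 54 45
f 54 43 55
f 54 55 45
f 55 43 56
f 55 56 45
f 56 43 57
f 56 57 45
f 57 43 44
f 57 44 45
f 59 61 58
f 62 59 58
f 58 61 60
f 60 62 58
f 59 65 61
f 63 59 62
f 63 65 59
f 61 65 60
f 64 62 60
f 60 65 64
f 64 63 62
f 65 63 64



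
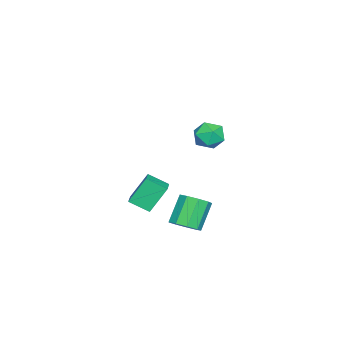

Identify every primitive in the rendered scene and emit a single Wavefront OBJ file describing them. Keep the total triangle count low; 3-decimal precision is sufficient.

v -2.397 1.577 1.383
v -1.804 1.832 1.531
v -2.056 0.608 1.689
v -1.463 0.863 1.837
v -1.992 1.02 2.204
v -2.203 1.619 2.015
v -1.657 0.821 1.205
v -1.868 1.42 1.016
v -1.347 1.365 1.421
v -1.554 1.488 2.038
v -2.306 0.952 1.182
v -2.513 1.075 1.799
v -2.083 0.251 -3.411
v -1.601 0.093 -3.02
v -2.396 0.251 -1.978
v -2.877 0.409 -2.369
v -1.604 0.526 -3.088
v -2.398 0.684 -2.045
v -1.83 0.83 -3.306
v -2.625 0.988 -2.264
v -2.175 0.863 -3.574
v -2.969 1.021 -2.532
v -2.477 0.61 -3.766
v -3.271 0.768 -2.723
v -2.594 0.189 -3.791
v -3.388 0.347 -2.749
v -2.472 -0.203 -3.639
v -3.266 -0.045 -2.597
v -2.168 -0.382 -3.38
v -2.962 -0.225 -2.338
v -1.824 -0.266 -3.136
v -2.619 -0.108 -2.093
v -4.647 -1.236 -2.864
v -4.55 -2.054 -2.412
v -3.804 -0.999 -2.616
v -3.707 -1.817 -2.164
v -4.173 -1.783 -3.956
v -4.076 -2.601 -3.504
v -3.33 -1.546 -3.708
v -3.233 -2.364 -3.256
f 1 12 6
f 1 6 2
f 1 2 8
f 1 8 11
f 1 11 12
f 2 6 10
f 6 12 5
f 12 11 3
f 11 8 7
f 8 2 9
f 4 10 5
f 4 5 3
f 4 3 7
f 4 7 9
f 4 9 10
f 5 10 6
f 3 5 12
f 7 3 11
f 9 7 8
f 10 9 2
f 14 13 17
f 14 17 15
f 15 17 18
f 15 18 16
f 17 13 19
f 17 19 18
f 18 19 20
f 18 20 16
f 19 13 21
f 19 21 20
f 20 21 22
f 20 22 16
f 21 13 23
f 21 23 22
f 22 23 24
f 22 24 16
f 23 13 25
f 23 25 24
f 24 25 26
f 24 26 16
f 25 13 27
f 25 27 26
f 26 27 28
f 26 28 16
f 27 13 29
f 27 29 28
f 28 29 30
f 28 30 16
f 29 13 31
f 29 31 30
f 30 31 32
f 30 32 16
f 31 13 14
f 31 14 32
f 32 14 15
f 32 15 16
f 34 36 33
f 37 34 33
f 33 36 35
f 35 37 33
f 34 40 36
f 38 34 37
f 38 40 34
f 36 40 35
f 39 37 35
f 35 40 39
f 39 38 37
f 40 38 39



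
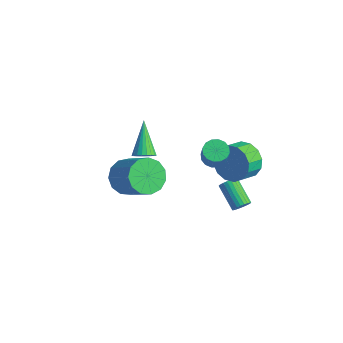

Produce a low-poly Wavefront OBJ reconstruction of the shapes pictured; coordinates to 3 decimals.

v -1.086 -3.992 2.047
v -0.581 -3.75 2.289
v -2.214 -2.968 3.373
v -0.634 -3.59 2.121
v -0.755 -3.491 1.941
v -0.926 -3.468 1.778
v -1.122 -3.526 1.656
v -1.313 -3.654 1.593
v -1.469 -3.834 1.599
v -1.566 -4.038 1.674
v -1.591 -4.235 1.805
v -1.538 -4.395 1.973
v -1.417 -4.494 2.153
v -1.245 -4.516 2.316
v -1.049 -4.459 2.438
v -0.859 -4.33 2.501
v -0.703 -4.151 2.495
v -0.606 -3.947 2.42
v 1.935 -2.21 3.009
v 2.465 -2.419 2.697
v 2.976 -2.799 3.819
v 2.445 -2.59 4.131
v 2.531 -2.099 2.775
v 3.042 -2.478 3.897
v 2.437 -1.808 2.916
v 2.948 -2.187 4.038
v 2.208 -1.625 3.082
v 2.719 -2.005 4.204
v 1.906 -1.599 3.229
v 2.417 -1.979 4.351
v 1.612 -1.737 3.316
v 2.123 -2.116 4.438
v 1.404 -2.001 3.321
v 1.915 -2.381 4.443
v 1.338 -2.322 3.243
v 1.849 -2.701 4.365
v 1.432 -2.613 3.102
v 1.943 -2.992 4.224
v 1.661 -2.795 2.936
v 2.172 -3.175 4.058
v 1.963 -2.821 2.789
v 2.474 -3.201 3.911
v 2.257 -2.684 2.702
v 2.768 -3.063 3.824
v 2.397 -0.614 1.975
v 2.882 -0.181 2.8
v 2.987 -1.192 3.269
v 2.503 -1.626 2.445
v 2.354 -0.176 2.928
v 2.459 -1.188 3.398
v 1.837 -0.289 2.802
v 1.943 -1.3 3.271
v 1.471 -0.489 2.454
v 1.577 -1.5 2.923
v 1.353 -0.723 1.977
v 1.459 -1.734 2.447
v 1.514 -0.927 1.5
v 1.62 -1.939 1.97
v 1.913 -1.048 1.151
v 2.018 -2.059 1.62
v 2.441 -1.052 1.022
v 2.546 -2.064 1.492
v 2.957 -0.94 1.149
v 3.063 -1.951 1.618
v 3.323 -0.74 1.497
v 3.429 -1.751 1.966
v 3.441 -0.506 1.973
v 3.547 -1.517 2.443
v 3.28 -0.301 2.45
v 3.386 -1.313 2.92
v -4.005 -2.565 -2.966
v -3.315 -2.289 -3.764
v -1.666 -2.38 -2.372
v -2.355 -2.655 -1.574
v -3.503 -1.763 -3.508
v -1.854 -1.854 -2.116
v -3.849 -1.492 -3.08
v -2.2 -1.583 -1.688
v -4.245 -1.561 -2.616
v -2.596 -1.652 -1.224
v -4.565 -1.949 -2.263
v -2.915 -2.039 -0.87
v -4.706 -2.532 -2.133
v -3.057 -2.623 -0.741
v -4.625 -3.126 -2.267
v -2.976 -3.216 -0.875
v -4.347 -3.541 -2.624
v -2.698 -3.632 -1.232
v -3.96 -3.647 -3.089
v -2.311 -3.737 -1.697
v -3.587 -3.409 -3.515
v -1.938 -3.499 -2.123
v -3.347 -2.903 -3.767
v -1.698 -2.993 -2.375
v 2.968 -1.281 -0.963
v 3.22 -1.375 -0.53
v 1.944 -1.072 0.277
v 1.692 -0.979 -0.157
v 3.252 -1.18 -0.552
v 1.976 -0.877 0.255
v 3.241 -1 -0.637
v 1.965 -0.697 0.17
v 3.188 -0.863 -0.772
v 1.912 -0.561 0.035
v 3.102 -0.79 -0.936
v 1.826 -0.487 -0.129
v 2.996 -0.792 -1.104
v 1.719 -0.489 -0.297
v 2.885 -0.868 -1.25
v 1.609 -0.565 -0.443
v 2.787 -1.007 -1.353
v 1.51 -0.704 -0.546
v 2.716 -1.188 -1.397
v 1.44 -0.885 -0.59
v 2.684 -1.383 -1.375
v 1.408 -1.08 -0.568
v 2.695 -1.563 -1.29
v 1.419 -1.26 -0.483
v 2.748 -1.699 -1.155
v 1.472 -1.397 -0.348
v 2.834 -1.773 -0.991
v 1.558 -1.47 -0.184
v 2.941 -1.771 -0.823
v 1.664 -1.468 -0.016
v 3.051 -1.695 -0.677
v 1.775 -1.392 0.13
v 3.15 -1.556 -0.574
v 1.873 -1.253 0.233
f 2 1 4
f 2 4 3
f 4 1 5
f 4 5 3
f 5 1 6
f 5 6 3
f 6 1 7
f 6 7 3
f 7 1 8
f 7 8 3
f 8 1 9
f 8 9 3
f 9 1 10
f 9 10 3
f 10 1 11
f 10 11 3
f 11 1 12
f 11 12 3
f 12 1 13
f 12 13 3
f 13 1 14
f 13 14 3
f 14 1 15
f 14 15 3
f 15 1 16
f 15 16 3
f 16 1 17
f 16 17 3
f 17 1 18
f 17 18 3
f 18 1 2
f 18 2 3
f 20 19 23
f 20 23 21
f 21 23 24
f 21 24 22
f 23 19 25
f 23 25 24
f 24 25 26
f 24 26 22
f 25 19 27
f 25 27 26
f 26 27 28
f 26 28 22
f 27 19 29
f 27 29 28
f 28 29 30
f 28 30 22
f 29 19 31
f 29 31 30
f 30 31 32
f 30 32 22
f 31 19 33
f 31 33 32
f 32 33 34
f 32 34 22
f 33 19 35
f 33 35 34
f 34 35 36
f 34 36 22
f 35 19 37
f 35 37 36
f 36 37 38
f 36 38 22
f 37 19 39
f 37 39 38
f 38 39 40
f 38 40 22
f 39 19 41
f 39 41 40
f 40 41 42
f 40 42 22
f 41 19 43
f 41 43 42
f 42 43 44
f 42 44 22
f 43 19 20
f 43 20 44
f 44 20 21
f 44 21 22
f 46 45 49
f 46 49 47
f 47 49 50
f 47 50 48
f 49 45 51
f 49 51 50
f 50 51 52
f 50 52 48
f 51 45 53
f 51 53 52
f 52 53 54
f 52 54 48
f 53 45 55
f 53 55 54
f 54 55 56
f 54 56 48
f 55 45 57
f 55 57 56
f 56 57 58
f 56 58 48
f 57 45 59
f 57 59 58
f 58 59 60
f 58 60 48
f 59 45 61
f 59 61 60
f 60 61 62
f 60 62 48
f 61 45 63
f 61 63 62
f 62 63 64
f 62 64 48
f 63 45 65
f 63 65 64
f 64 65 66
f 64 66 48
f 65 45 67
f 65 67 66
f 66 67 68
f 66 68 48
f 67 45 69
f 67 69 68
f 68 69 70
f 68 70 48
f 69 45 46
f 69 46 70
f 70 46 47
f 70 47 48
f 72 71 75
f 72 75 73
f 73 75 76
f 73 76 74
f 75 71 77
f 75 77 76
f 76 77 78
f 76 78 74
f 77 71 79
f 77 79 78
f 78 79 80
f 78 80 74
f 79 71 81
f 79 81 80
f 80 81 82
f 80 82 74
f 81 71 83
f 81 83 82
f 82 83 84
f 82 84 74
f 83 71 85
f 83 85 84
f 84 85 86
f 84 86 74
f 85 71 87
f 85 87 86
f 86 87 88
f 86 88 74
f 87 71 89
f 87 89 88
f 88 89 90
f 88 90 74
f 89 71 91
f 89 91 90
f 90 91 92
f 90 92 74
f 91 71 93
f 91 93 92
f 92 93 94
f 92 94 74
f 93 71 72
f 93 72 94
f 94 72 73
f 94 73 74
f 96 95 99
f 96 99 97
f 97 99 100
f 97 100 98
f 99 95 101
f 99 101 100
f 100 101 102
f 100 102 98
f 101 95 103
f 101 103 102
f 102 103 104
f 102 104 98
f 103 95 105
f 103 105 104
f 104 105 106
f 104 106 98
f 105 95 107
f 105 107 106
f 106 107 108
f 106 108 98
f 107 95 109
f 107 109 108
f 108 109 110
f 108 110 98
f 109 95 111
f 109 111 110
f 110 111 112
f 110 112 98
f 111 95 113
f 111 113 112
f 112 113 114
f 112 114 98
f 113 95 115
f 113 115 114
f 114 115 116
f 114 116 98
f 115 95 117
f 115 117 116
f 116 117 118
f 116 118 98
f 117 95 119
f 117 119 118
f 118 119 120
f 118 120 98
f 119 95 121
f 119 121 120
f 120 121 122
f 120 122 98
f 121 95 123
f 121 123 122
f 122 123 124
f 122 124 98
f 123 95 125
f 123 125 124
f 124 125 126
f 124 126 98
f 125 95 127
f 125 127 126
f 126 127 128
f 126 128 98
f 127 95 96
f 127 96 128
f 128 96 97
f 128 97 98



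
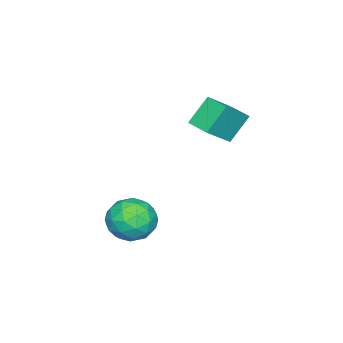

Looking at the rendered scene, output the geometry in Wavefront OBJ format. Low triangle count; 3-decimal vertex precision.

v -1.439 -1.21 2.014
v -2.278 -0.792 3.159
v -1.01 -0.177 1.952
v -1.85 0.241 3.097
v -0.25 -1.641 3.043
v -1.09 -1.223 4.188
v 0.178 -0.608 2.981
v -0.661 -0.19 4.126
v 2.578 -1.467 -0.916
v 3.194 -1.562 -0.018
v 3.226 -2.998 -1.522
v 3.842 -3.093 -0.624
v 2.755 -3.19 -0.554
v 2.355 -2.244 -0.179
v 4.065 -2.316 -1.361
v 3.665 -1.37 -0.986
v 4.113 -2.086 -0.293
v 3.304 -2.626 0.206
v 3.116 -1.934 -1.746
v 2.307 -2.474 -1.247
v 2.829 -1.38 -0.414
v 3.591 -3.18 -1.126
v 2.952 -3.237 -1.085
v 3.315 -3.293 -0.557
v 2.336 -1.781 -0.509
v 2.698 -1.837 0.019
v 2.44 -2.794 -0.296
v 3.722 -2.723 -1.559
v 4.084 -2.779 -1.031
v 3.105 -1.267 -0.983
v 3.468 -1.323 -0.455
v 3.98 -1.766 -1.244
v 3.732 -1.744 -0.047
v 4.113 -2.644 -0.403
v 4.244 -2.187 -0.837
v 4.008 -1.631 -0.616
v 3.256 -2.062 0.246
v 3.637 -2.961 -0.11
v 2.998 -3.019 -0.069
v 2.762 -2.463 0.151
v 3.796 -2.37 0.084
v 2.783 -1.599 -1.43
v 3.164 -2.498 -1.786
v 3.658 -2.097 -1.691
v 3.422 -1.541 -1.471
v 2.307 -1.916 -1.137
v 2.688 -2.816 -1.493
v 2.412 -2.929 -0.924
v 2.176 -2.373 -0.703
v 2.624 -2.19 -1.624
f 2 4 1
f 5 2 1
f 1 4 3
f 3 5 1
f 2 8 4
f 6 2 5
f 6 8 2
f 4 8 3
f 7 5 3
f 3 8 7
f 7 6 5
f 8 6 7
f 9 46 25
f 46 20 49
f 25 49 14
f 46 49 25
f 9 25 21
f 25 14 26
f 21 26 10
f 25 26 21
f 9 21 30
f 21 10 31
f 30 31 16
f 21 31 30
f 9 30 42
f 30 16 45
f 42 45 19
f 30 45 42
f 9 42 46
f 42 19 50
f 46 50 20
f 42 50 46
f 10 26 37
f 26 14 40
f 37 40 18
f 26 40 37
f 14 49 27
f 49 20 48
f 27 48 13
f 49 48 27
f 20 50 47
f 50 19 43
f 47 43 11
f 50 43 47
f 19 45 44
f 45 16 32
f 44 32 15
f 45 32 44
f 16 31 36
f 31 10 33
f 36 33 17
f 31 33 36
f 12 38 24
f 38 18 39
f 24 39 13
f 38 39 24
f 12 24 22
f 24 13 23
f 22 23 11
f 24 23 22
f 12 22 29
f 22 11 28
f 29 28 15
f 22 28 29
f 12 29 34
f 29 15 35
f 34 35 17
f 29 35 34
f 12 34 38
f 34 17 41
f 38 41 18
f 34 41 38
f 13 39 27
f 39 18 40
f 27 40 14
f 39 40 27
f 11 23 47
f 23 13 48
f 47 48 20
f 23 48 47
f 15 28 44
f 28 11 43
f 44 43 19
f 28 43 44
f 17 35 36
f 35 15 32
f 36 32 16
f 35 32 36
f 18 41 37
f 41 17 33
f 37 33 10
f 41 33 37



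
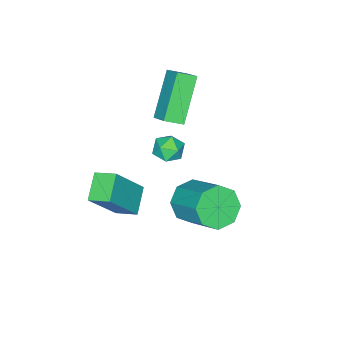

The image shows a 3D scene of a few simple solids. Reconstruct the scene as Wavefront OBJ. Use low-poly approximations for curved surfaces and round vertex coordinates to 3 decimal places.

v -1.438 2.592 -0.619
v -0.959 2.975 -1.332
v -0.523 4.511 -0.213
v -1.002 4.128 0.499
v -1.651 3.17 -1.33
v -1.215 4.706 -0.211
v -2.219 3.026 -0.911
v -1.783 4.562 0.208
v -2.329 2.628 -0.322
v -1.893 4.165 0.797
v -1.917 2.209 0.093
v -1.481 3.745 1.212
v -1.225 2.014 0.091
v -0.789 3.55 1.21
v -0.657 2.158 -0.328
v -0.221 3.694 0.791
v -0.547 2.555 -0.917
v -0.111 4.092 0.202
v -2.997 0.427 1.704
v -4.431 -0.098 3.231
v -2.644 1.212 2.305
v -4.077 0.686 3.833
v -2.443 -0.086 2.047
v -3.876 -0.612 3.575
v -2.089 0.698 2.649
v -3.523 0.173 4.176
v 0.534 0.526 -1.125
v -0.411 0.043 -0.544
v 0.29 1.37 -0.822
v -0.655 0.888 -0.24
v 1.735 0.252 0.6
v 0.79 -0.23 1.182
v 1.491 1.097 0.904
v 0.546 0.614 1.485
v -4.205 -0.004 -1.053
v -3.553 0.19 -0.867
v -3.787 -0.95 -1.533
v -3.135 -0.756 -1.347
v -3.6 -0.949 -0.854
v -3.858 -0.365 -0.557
v -3.482 -0.395 -1.843
v -3.74 0.189 -1.546
v -3.107 -0.052 -1.355
v -3.179 -0.395 -0.744
v -4.161 -0.365 -1.656
v -4.233 -0.708 -1.045
f 2 1 5
f 2 5 3
f 3 5 6
f 3 6 4
f 5 1 7
f 5 7 6
f 6 7 8
f 6 8 4
f 7 1 9
f 7 9 8
f 8 9 10
f 8 10 4
f 9 1 11
f 9 11 10
f 10 11 12
f 10 12 4
f 11 1 13
f 11 13 12
f 12 13 14
f 12 14 4
f 13 1 15
f 13 15 14
f 14 15 16
f 14 16 4
f 15 1 17
f 15 17 16
f 16 17 18
f 16 18 4
f 17 1 2
f 17 2 18
f 18 2 3
f 18 3 4
f 20 22 19
f 23 20 19
f 19 22 21
f 21 23 19
f 20 26 22
f 24 20 23
f 24 26 20
f 22 26 21
f 25 23 21
f 21 26 25
f 25 24 23
f 26 24 25
f 28 30 27
f 31 28 27
f 27 30 29
f 29 31 27
f 28 34 30
f 32 28 31
f 32 34 28
f 30 34 29
f 33 31 29
f 29 34 33
f 33 32 31
f 34 32 33
f 35 46 40
f 35 40 36
f 35 36 42
f 35 42 45
f 35 45 46
f 36 40 44
f 40 46 39
f 46 45 37
f 45 42 41
f 42 36 43
f 38 44 39
f 38 39 37
f 38 37 41
f 38 41 43
f 38 43 44
f 39 44 40
f 37 39 46
f 41 37 45
f 43 41 42
f 44 43 36



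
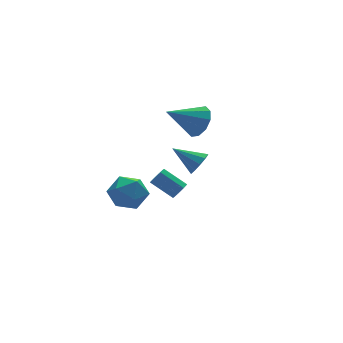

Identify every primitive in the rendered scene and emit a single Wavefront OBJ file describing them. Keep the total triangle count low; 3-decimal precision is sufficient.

v 4.344 3.882 3.353
v 4.901 4.154 4.2
v 2.576 4.098 4.447
v 4.763 4.695 3.87
v 4.464 4.926 3.342
v 4.119 4.758 2.818
v 3.86 4.256 2.499
v 3.786 3.611 2.506
v 3.925 3.07 2.836
v 4.224 2.839 3.364
v 4.568 3.007 3.888
v 4.827 3.509 4.207
v -0.984 1.998 1.151
v -0.34 1.222 0.63
v -1.92 0.658 1.99
v -1.276 -0.118 1.469
v -0.825 0.549 2.269
v -0.246 1.377 1.751
v -2.014 0.503 0.869
v -1.435 1.331 0.351
v -0.976 0.298 0.456
v -0.241 0.326 1.321
v -2.019 1.554 1.299
v -1.284 1.582 2.164
v -0.269 -3.013 3.528
v 0.038 -2.605 3.354
v -0.723 -1.698 4.139
v -1.031 -2.107 4.312
v -0.29 -2.67 3.111
v -1.051 -1.763 3.896
v -0.606 -2.936 3.112
v -1.367 -2.03 3.897
v -0.725 -3.248 3.357
v -1.486 -2.341 4.141
v -0.577 -3.422 3.701
v -1.338 -2.515 4.486
v -0.249 -3.357 3.944
v -1.01 -2.45 4.729
v 0.067 -3.09 3.943
v -0.694 -2.184 4.728
v 0.186 -2.779 3.699
v -0.575 -1.872 4.483
v 2.055 -0.576 3.344
v 2.489 -0.672 3.961
v 1.065 0.416 4.196
v 2.655 -0.303 3.723
v 2.591 -0.037 3.34
v 2.323 0.022 2.959
v 1.952 -0.147 2.725
v 1.621 -0.48 2.728
v 1.455 -0.849 2.966
v 1.519 -1.115 3.348
v 1.787 -1.174 3.729
v 2.158 -1.005 3.963
f 2 1 4
f 2 4 3
f 4 1 5
f 4 5 3
f 5 1 6
f 5 6 3
f 6 1 7
f 6 7 3
f 7 1 8
f 7 8 3
f 8 1 9
f 8 9 3
f 9 1 10
f 9 10 3
f 10 1 11
f 10 11 3
f 11 1 12
f 11 12 3
f 12 1 2
f 12 2 3
f 13 24 18
f 13 18 14
f 13 14 20
f 13 20 23
f 13 23 24
f 14 18 22
f 18 24 17
f 24 23 15
f 23 20 19
f 20 14 21
f 16 22 17
f 16 17 15
f 16 15 19
f 16 19 21
f 16 21 22
f 17 22 18
f 15 17 24
f 19 15 23
f 21 19 20
f 22 21 14
f 26 25 29
f 26 29 27
f 27 29 30
f 27 30 28
f 29 25 31
f 29 31 30
f 30 31 32
f 30 32 28
f 31 25 33
f 31 33 32
f 32 33 34
f 32 34 28
f 33 25 35
f 33 35 34
f 34 35 36
f 34 36 28
f 35 25 37
f 35 37 36
f 36 37 38
f 36 38 28
f 37 25 39
f 37 39 38
f 38 39 40
f 38 40 28
f 39 25 41
f 39 41 40
f 40 41 42
f 40 42 28
f 41 25 26
f 41 26 42
f 42 26 27
f 42 27 28
f 44 43 46
f 44 46 45
f 46 43 47
f 46 47 45
f 47 43 48
f 47 48 45
f 48 43 49
f 48 49 45
f 49 43 50
f 49 50 45
f 50 43 51
f 50 51 45
f 51 43 52
f 51 52 45
f 52 43 53
f 52 53 45
f 53 43 54
f 53 54 45
f 54 43 44
f 54 44 45



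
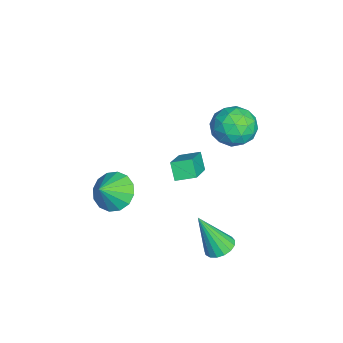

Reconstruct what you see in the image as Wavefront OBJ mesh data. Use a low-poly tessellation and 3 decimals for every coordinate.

v -0.582 -2.865 -2.109
v 0.09 -2.236 -2.247
v 0.082 -3.395 -1.291
v -0.187 -2.049 -1.901
v -0.57 -2.08 -1.611
v -0.956 -2.321 -1.454
v -1.242 -2.708 -1.473
v -1.351 -3.137 -1.663
v -1.254 -3.493 -1.972
v -0.976 -3.681 -2.318
v -0.593 -3.649 -2.608
v -0.207 -3.408 -2.765
v 0.078 -3.021 -2.746
v 0.187 -2.592 -2.556
v -3.513 2.757 -0.12
v -2.761 2.642 -0.799
v -3.619 1.118 0.039
v -2.867 1.003 -0.64
v -2.668 1.397 0.28
v -2.602 2.41 0.181
v -3.778 1.35 -0.941
v -3.712 2.363 -1.04
v -2.925 1.772 -1.307
v -2.239 1.801 -0.553
v -4.141 1.959 -0.207
v -3.455 1.988 0.547
v -3.127 2.843 -0.474
v -3.253 0.917 -0.286
v -3.136 1.148 0.254
v -2.694 1.08 -0.145
v -3.034 2.707 0.102
v -2.592 2.639 -0.297
v -2.538 1.907 0.337
v -3.788 1.121 -0.463
v -3.346 1.053 -0.862
v -3.686 2.68 -0.615
v -3.244 2.612 -1.014
v -3.842 1.853 -1.097
v -2.782 2.265 -1.171
v -2.844 1.301 -1.078
v -3.38 1.505 -1.254
v -3.341 2.101 -1.312
v -2.378 2.282 -0.728
v -2.441 1.318 -0.634
v -2.324 1.55 -0.094
v -2.285 2.145 -0.152
v -2.475 1.77 -1.026
v -3.939 2.442 -0.126
v -4.002 1.478 -0.032
v -4.095 1.615 -0.608
v -4.056 2.21 -0.666
v -3.536 2.459 0.318
v -3.598 1.495 0.411
v -3.039 1.659 0.552
v -3 2.255 0.494
v -3.905 1.99 0.266
v 0.668 -0.137 0.315
v 0.193 -0.302 0.962
v 0.685 0.674 0.534
v 0.21 0.509 1.182
v 2.29 -0.469 1.418
v 1.815 -0.634 2.066
v 2.307 0.342 1.638
v 1.832 0.177 2.285
v 1.375 1.265 -3.691
v 2.024 1.146 -3.708
v 1.265 0.415 -1.929
v 2.003 1.431 -3.572
v 1.838 1.677 -3.464
v 1.567 1.829 -3.407
v 1.252 1.852 -3.416
v 0.965 1.74 -3.488
v 0.772 1.52 -3.606
v 0.718 1.241 -3.744
v 0.814 0.967 -3.87
v 1.039 0.762 -3.955
v 1.34 0.672 -3.979
v 1.65 0.718 -3.938
v 1.897 0.889 -3.84
f 2 1 4
f 2 4 3
f 4 1 5
f 4 5 3
f 5 1 6
f 5 6 3
f 6 1 7
f 6 7 3
f 7 1 8
f 7 8 3
f 8 1 9
f 8 9 3
f 9 1 10
f 9 10 3
f 10 1 11
f 10 11 3
f 11 1 12
f 11 12 3
f 12 1 13
f 12 13 3
f 13 1 14
f 13 14 3
f 14 1 2
f 14 2 3
f 15 52 31
f 52 26 55
f 31 55 20
f 52 55 31
f 15 31 27
f 31 20 32
f 27 32 16
f 31 32 27
f 15 27 36
f 27 16 37
f 36 37 22
f 27 37 36
f 15 36 48
f 36 22 51
f 48 51 25
f 36 51 48
f 15 48 52
f 48 25 56
f 52 56 26
f 48 56 52
f 16 32 43
f 32 20 46
f 43 46 24
f 32 46 43
f 20 55 33
f 55 26 54
f 33 54 19
f 55 54 33
f 26 56 53
f 56 25 49
f 53 49 17
f 56 49 53
f 25 51 50
f 51 22 38
f 50 38 21
f 51 38 50
f 22 37 42
f 37 16 39
f 42 39 23
f 37 39 42
f 18 44 30
f 44 24 45
f 30 45 19
f 44 45 30
f 18 30 28
f 30 19 29
f 28 29 17
f 30 29 28
f 18 28 35
f 28 17 34
f 35 34 21
f 28 34 35
f 18 35 40
f 35 21 41
f 40 41 23
f 35 41 40
f 18 40 44
f 40 23 47
f 44 47 24
f 40 47 44
f 19 45 33
f 45 24 46
f 33 46 20
f 45 46 33
f 17 29 53
f 29 19 54
f 53 54 26
f 29 54 53
f 21 34 50
f 34 17 49
f 50 49 25
f 34 49 50
f 23 41 42
f 41 21 38
f 42 38 22
f 41 38 42
f 24 47 43
f 47 23 39
f 43 39 16
f 47 39 43
f 58 60 57
f 61 58 57
f 57 60 59
f 59 61 57
f 58 64 60
f 62 58 61
f 62 64 58
f 60 64 59
f 63 61 59
f 59 64 63
f 63 62 61
f 64 62 63
f 66 65 68
f 66 68 67
f 68 65 69
f 68 69 67
f 69 65 70
f 69 70 67
f 70 65 71
f 70 71 67
f 71 65 72
f 71 72 67
f 72 65 73
f 72 73 67
f 73 65 74
f 73 74 67
f 74 65 75
f 74 75 67
f 75 65 76
f 75 76 67
f 76 65 77
f 76 77 67
f 77 65 78
f 77 78 67
f 78 65 79
f 78 79 67
f 79 65 66
f 79 66 67



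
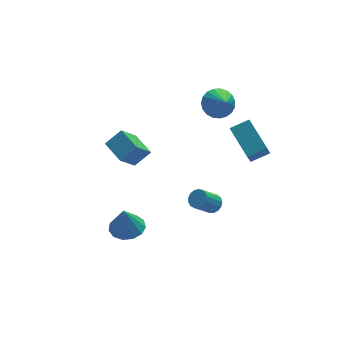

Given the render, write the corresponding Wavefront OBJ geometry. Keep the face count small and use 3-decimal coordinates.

v -3.058 0.777 1.118
v -2.021 0.9 1.925
v -3.49 2.261 1.448
v -2.453 2.383 2.255
v -1.987 1.417 -0.355
v -0.95 1.539 0.452
v -2.419 2.9 -0.025
v -1.382 3.023 0.782
v -3.871 -2.992 -1.204
v -3.297 -3.87 -1.166
v -4.069 -3.048 0.504
v -2.917 -3.42 -1.107
v -2.84 -2.834 -1.079
v -3.09 -2.298 -1.09
v -3.588 -1.983 -1.138
v -4.176 -1.987 -1.206
v -4.667 -2.311 -1.274
v -4.905 -2.85 -1.32
v -4.814 -3.435 -1.328
v -4.424 -3.879 -1.298
v -3.858 -4.041 -1.237
v 2.883 -3.869 3.985
v 2.517 -2.018 4.993
v 3.511 -2.837 2.317
v 3.144 -0.985 3.325
v 4.036 -3.875 4.415
v 3.669 -2.023 5.423
v 4.663 -2.842 2.747
v 4.297 -0.991 3.755
v 2.084 -0.669 -3.445
v 2.55 -0.999 -3.114
v 1.502 -1.3 -1.943
v 1.036 -0.971 -2.275
v 2.579 -0.702 -3.011
v 1.531 -1.003 -1.84
v 2.496 -0.397 -3.007
v 1.448 -0.698 -1.836
v 2.318 -0.155 -3.104
v 1.27 -0.456 -1.933
v 2.086 -0.031 -3.279
v 1.038 -0.332 -2.108
v 1.854 -0.053 -3.493
v 0.806 -0.354 -2.322
v 1.675 -0.216 -3.695
v 0.627 -0.517 -2.524
v 1.589 -0.483 -3.84
v 0.541 -0.784 -2.669
v 1.617 -0.793 -3.895
v 0.569 -1.094 -2.724
v 1.752 -1.074 -3.847
v 0.704 -1.376 -2.676
v 1.963 -1.263 -3.707
v 0.915 -1.564 -2.536
v 2.201 -1.316 -3.507
v 1.153 -1.617 -2.336
v 2.413 -1.221 -3.293
v 1.365 -1.522 -2.122
v 3.401 2.204 3.14
v 4.049 1.655 2.557
v 3.439 1.016 4.3
v 4.319 1.892 2.791
v 4.43 2.182 3.085
v 4.363 2.477 3.389
v 4.13 2.724 3.65
v 3.771 2.881 3.823
v 3.348 2.921 3.877
v 2.934 2.837 3.805
v 2.601 2.644 3.617
v 2.407 2.374 3.347
v 2.384 2.075 3.042
v 2.537 1.798 2.753
v 2.84 1.592 2.531
v 3.24 1.491 2.415
v 3.667 1.513 2.424
f 2 4 1
f 5 2 1
f 1 4 3
f 3 5 1
f 2 8 4
f 6 2 5
f 6 8 2
f 4 8 3
f 7 5 3
f 3 8 7
f 7 6 5
f 8 6 7
f 10 9 12
f 10 12 11
f 12 9 13
f 12 13 11
f 13 9 14
f 13 14 11
f 14 9 15
f 14 15 11
f 15 9 16
f 15 16 11
f 16 9 17
f 16 17 11
f 17 9 18
f 17 18 11
f 18 9 19
f 18 19 11
f 19 9 20
f 19 20 11
f 20 9 21
f 20 21 11
f 21 9 10
f 21 10 11
f 23 25 22
f 26 23 22
f 22 25 24
f 24 26 22
f 23 29 25
f 27 23 26
f 27 29 23
f 25 29 24
f 28 26 24
f 24 29 28
f 28 27 26
f 29 27 28
f 31 30 34
f 31 34 32
f 32 34 35
f 32 35 33
f 34 30 36
f 34 36 35
f 35 36 37
f 35 37 33
f 36 30 38
f 36 38 37
f 37 38 39
f 37 39 33
f 38 30 40
f 38 40 39
f 39 40 41
f 39 41 33
f 40 30 42
f 40 42 41
f 41 42 43
f 41 43 33
f 42 30 44
f 42 44 43
f 43 44 45
f 43 45 33
f 44 30 46
f 44 46 45
f 45 46 47
f 45 47 33
f 46 30 48
f 46 48 47
f 47 48 49
f 47 49 33
f 48 30 50
f 48 50 49
f 49 50 51
f 49 51 33
f 50 30 52
f 50 52 51
f 51 52 53
f 51 53 33
f 52 30 54
f 52 54 53
f 53 54 55
f 53 55 33
f 54 30 56
f 54 56 55
f 55 56 57
f 55 57 33
f 56 30 31
f 56 31 57
f 57 31 32
f 57 32 33
f 59 58 61
f 59 61 60
f 61 58 62
f 61 62 60
f 62 58 63
f 62 63 60
f 63 58 64
f 63 64 60
f 64 58 65
f 64 65 60
f 65 58 66
f 65 66 60
f 66 58 67
f 66 67 60
f 67 58 68
f 67 68 60
f 68 58 69
f 68 69 60
f 69 58 70
f 69 70 60
f 70 58 71
f 70 71 60
f 71 58 72
f 71 72 60
f 72 58 73
f 72 73 60
f 73 58 74
f 73 74 60
f 74 58 59
f 74 59 60



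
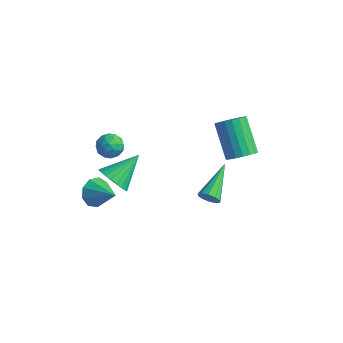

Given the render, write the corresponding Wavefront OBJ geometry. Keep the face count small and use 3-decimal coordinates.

v -2.745 -3.035 -3.106
v -2.373 -3.424 -3.816
v -1.315 -3.265 -2.234
v -2.27 -2.824 -3.829
v -2.388 -2.323 -3.503
v -2.673 -2.156 -2.992
v -2.992 -2.4 -2.534
v -3.195 -2.941 -2.344
v -3.187 -3.527 -2.511
v -2.972 -3.882 -2.956
v -2.651 -3.842 -3.471
v 3.054 1.657 -0.603
v 3.699 2.147 -0.345
v 2.39 3.074 1.162
v 1.746 2.583 0.903
v 3.537 2.356 -0.614
v 2.228 3.283 0.892
v 3.279 2.427 -0.882
v 1.97 3.354 0.624
v 2.977 2.346 -1.094
v 1.668 3.273 0.412
v 2.69 2.128 -1.21
v 1.381 3.055 0.297
v 2.475 1.816 -1.204
v 1.167 2.743 0.302
v 2.375 1.473 -1.08
v 1.067 2.4 0.426
v 2.41 1.166 -0.862
v 1.101 2.093 0.645
v 2.572 0.957 -0.592
v 1.263 1.884 0.914
v 2.83 0.886 -0.324
v 1.521 1.813 1.182
v 3.132 0.967 -0.112
v 1.823 1.894 1.394
v 3.419 1.185 0.003
v 2.11 2.112 1.51
v 3.633 1.497 -0.002
v 2.325 2.424 1.504
v 3.733 1.84 -0.126
v 2.425 2.767 1.38
v 4.012 -2.876 0.598
v 4.432 -2.963 1.018
v 3.628 -0.864 1.402
v 4.596 -2.813 0.721
v 4.537 -2.688 0.377
v 4.277 -2.634 0.118
v 3.916 -2.672 0.042
v 3.592 -2.789 0.179
v 3.428 -2.938 0.476
v 3.487 -3.064 0.82
v 3.746 -3.118 1.079
v 4.107 -3.08 1.155
v -2.859 -1.399 -3.653
v -2.241 -1.936 -3.096
v -2.361 0.279 -2.587
v -2.007 -1.824 -3.382
v -1.902 -1.648 -3.709
v -1.943 -1.433 -4.027
v -2.123 -1.213 -4.289
v -2.415 -1.022 -4.454
v -2.775 -0.888 -4.497
v -3.148 -0.832 -4.411
v -3.476 -0.862 -4.211
v -3.711 -0.974 -3.925
v -3.816 -1.151 -3.598
v -3.775 -1.365 -3.279
v -3.595 -1.585 -3.017
v -3.302 -1.777 -2.852
v -2.943 -1.91 -2.809
v -2.57 -1.967 -2.895
v -3.593 -0.622 -0.626
v -2.821 -0.74 -0.512
v -3.579 -1.46 -1.588
v -2.807 -1.578 -1.474
v -3.328 -1.831 -0.938
v -3.336 -1.312 -0.344
v -3.064 -0.888 -1.756
v -3.072 -0.369 -1.162
v -2.494 -0.904 -1.211
v -2.657 -1.486 -0.706
v -3.743 -0.714 -1.394
v -3.906 -1.296 -0.889
v -3.208 -0.607 -0.485
v -3.192 -1.593 -1.615
v -3.498 -1.741 -1.3
v -3.044 -1.81 -1.234
v -3.511 -0.944 -0.385
v -3.057 -1.013 -0.319
v -3.355 -1.654 -0.569
v -3.343 -1.187 -1.781
v -2.889 -1.256 -1.715
v -3.356 -0.39 -0.866
v -2.902 -0.459 -0.8
v -3.045 -0.546 -1.531
v -2.562 -0.773 -0.829
v -2.555 -1.265 -1.394
v -2.705 -0.86 -1.56
v -2.71 -0.555 -1.211
v -2.658 -1.115 -0.532
v -2.65 -1.608 -1.097
v -2.956 -1.757 -0.782
v -2.961 -1.452 -0.432
v -2.466 -1.212 -0.942
v -3.75 -0.592 -1.003
v -3.742 -1.085 -1.568
v -3.439 -0.748 -1.668
v -3.444 -0.443 -1.318
v -3.845 -0.935 -0.706
v -3.838 -1.427 -1.271
v -3.69 -1.645 -0.889
v -3.695 -1.34 -0.54
v -3.934 -0.988 -1.158
f 2 1 4
f 2 4 3
f 4 1 5
f 4 5 3
f 5 1 6
f 5 6 3
f 6 1 7
f 6 7 3
f 7 1 8
f 7 8 3
f 8 1 9
f 8 9 3
f 9 1 10
f 9 10 3
f 10 1 11
f 10 11 3
f 11 1 2
f 11 2 3
f 13 12 16
f 13 16 14
f 14 16 17
f 14 17 15
f 16 12 18
f 16 18 17
f 17 18 19
f 17 19 15
f 18 12 20
f 18 20 19
f 19 20 21
f 19 21 15
f 20 12 22
f 20 22 21
f 21 22 23
f 21 23 15
f 22 12 24
f 22 24 23
f 23 24 25
f 23 25 15
f 24 12 26
f 24 26 25
f 25 26 27
f 25 27 15
f 26 12 28
f 26 28 27
f 27 28 29
f 27 29 15
f 28 12 30
f 28 30 29
f 29 30 31
f 29 31 15
f 30 12 32
f 30 32 31
f 31 32 33
f 31 33 15
f 32 12 34
f 32 34 33
f 33 34 35
f 33 35 15
f 34 12 36
f 34 36 35
f 35 36 37
f 35 37 15
f 36 12 38
f 36 38 37
f 37 38 39
f 37 39 15
f 38 12 40
f 38 40 39
f 39 40 41
f 39 41 15
f 40 12 13
f 40 13 41
f 41 13 14
f 41 14 15
f 43 42 45
f 43 45 44
f 45 42 46
f 45 46 44
f 46 42 47
f 46 47 44
f 47 42 48
f 47 48 44
f 48 42 49
f 48 49 44
f 49 42 50
f 49 50 44
f 50 42 51
f 50 51 44
f 51 42 52
f 51 52 44
f 52 42 53
f 52 53 44
f 53 42 43
f 53 43 44
f 55 54 57
f 55 57 56
f 57 54 58
f 57 58 56
f 58 54 59
f 58 59 56
f 59 54 60
f 59 60 56
f 60 54 61
f 60 61 56
f 61 54 62
f 61 62 56
f 62 54 63
f 62 63 56
f 63 54 64
f 63 64 56
f 64 54 65
f 64 65 56
f 65 54 66
f 65 66 56
f 66 54 67
f 66 67 56
f 67 54 68
f 67 68 56
f 68 54 69
f 68 69 56
f 69 54 70
f 69 70 56
f 70 54 71
f 70 71 56
f 71 54 55
f 71 55 56
f 72 109 88
f 109 83 112
f 88 112 77
f 109 112 88
f 72 88 84
f 88 77 89
f 84 89 73
f 88 89 84
f 72 84 93
f 84 73 94
f 93 94 79
f 84 94 93
f 72 93 105
f 93 79 108
f 105 108 82
f 93 108 105
f 72 105 109
f 105 82 113
f 109 113 83
f 105 113 109
f 73 89 100
f 89 77 103
f 100 103 81
f 89 103 100
f 77 112 90
f 112 83 111
f 90 111 76
f 112 111 90
f 83 113 110
f 113 82 106
f 110 106 74
f 113 106 110
f 82 108 107
f 108 79 95
f 107 95 78
f 108 95 107
f 79 94 99
f 94 73 96
f 99 96 80
f 94 96 99
f 75 101 87
f 101 81 102
f 87 102 76
f 101 102 87
f 75 87 85
f 87 76 86
f 85 86 74
f 87 86 85
f 75 85 92
f 85 74 91
f 92 91 78
f 85 91 92
f 75 92 97
f 92 78 98
f 97 98 80
f 92 98 97
f 75 97 101
f 97 80 104
f 101 104 81
f 97 104 101
f 76 102 90
f 102 81 103
f 90 103 77
f 102 103 90
f 74 86 110
f 86 76 111
f 110 111 83
f 86 111 110
f 78 91 107
f 91 74 106
f 107 106 82
f 91 106 107
f 80 98 99
f 98 78 95
f 99 95 79
f 98 95 99
f 81 104 100
f 104 80 96
f 100 96 73
f 104 96 100

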